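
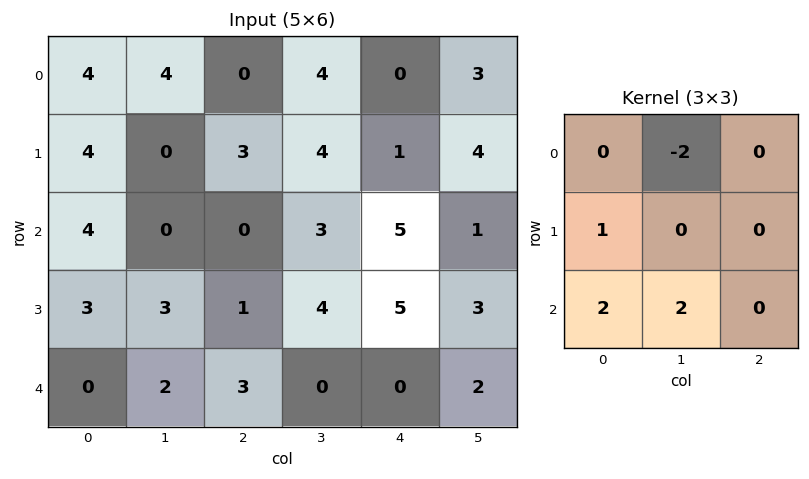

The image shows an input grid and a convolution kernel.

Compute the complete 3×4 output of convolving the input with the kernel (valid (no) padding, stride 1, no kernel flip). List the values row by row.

Output[0,0]: The receptive field on the input at this output position is [4 4 0 / 4 0 3 / 4 0 0]. Elementwise product with the kernel and sum: 4·-2 + 4·1 + 4·2 + 0·2.

4 0 1 20
16 2 2 19
7 13 1 -6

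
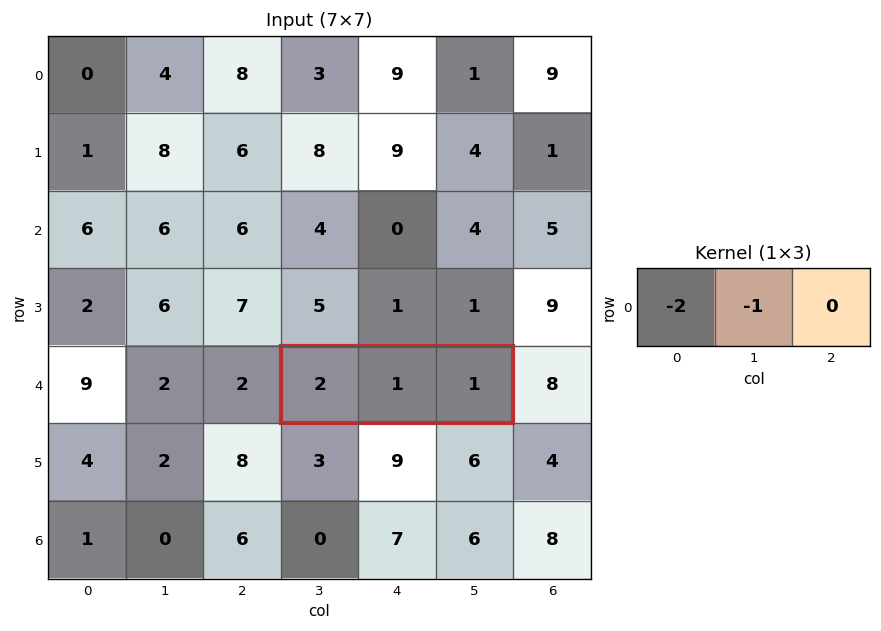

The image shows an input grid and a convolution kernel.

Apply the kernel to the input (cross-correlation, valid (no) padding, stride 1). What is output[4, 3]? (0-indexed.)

The receptive field on the input at this output position is [2 1 1]. Elementwise product with the kernel and sum: 2·-2 + 1·-1.

-5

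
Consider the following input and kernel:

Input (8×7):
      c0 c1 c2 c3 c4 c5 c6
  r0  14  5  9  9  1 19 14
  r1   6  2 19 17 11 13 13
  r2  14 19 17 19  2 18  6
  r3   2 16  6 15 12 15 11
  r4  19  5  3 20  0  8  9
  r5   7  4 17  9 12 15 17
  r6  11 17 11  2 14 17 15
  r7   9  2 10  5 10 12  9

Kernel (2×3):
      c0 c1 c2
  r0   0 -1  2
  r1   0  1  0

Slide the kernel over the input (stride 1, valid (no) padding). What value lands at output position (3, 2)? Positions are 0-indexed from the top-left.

The receptive field on the input at this output position is [6 15 12 / 3 20 0]. Elementwise product with the kernel and sum: 15·-1 + 12·2 + 20·1.

29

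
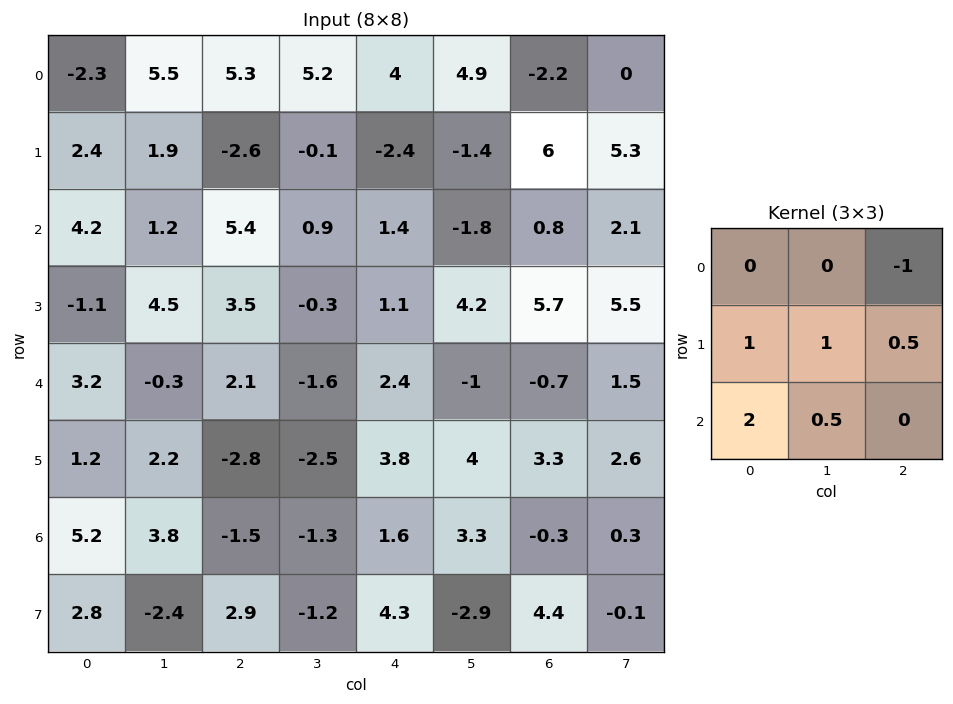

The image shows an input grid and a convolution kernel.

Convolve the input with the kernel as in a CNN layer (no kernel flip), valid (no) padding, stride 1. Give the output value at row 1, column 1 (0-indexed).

The receptive field on the input at this output position is [1.9 -2.6 -0.1 / 1.2 5.4 0.9 / 4.5 3.5 -0.3]. Elementwise product with the kernel and sum: -0.1·-1 + 1.2·1 + 5.4·1 + 0.9·0.5 + 4.5·2 + 3.5·0.5.

17.9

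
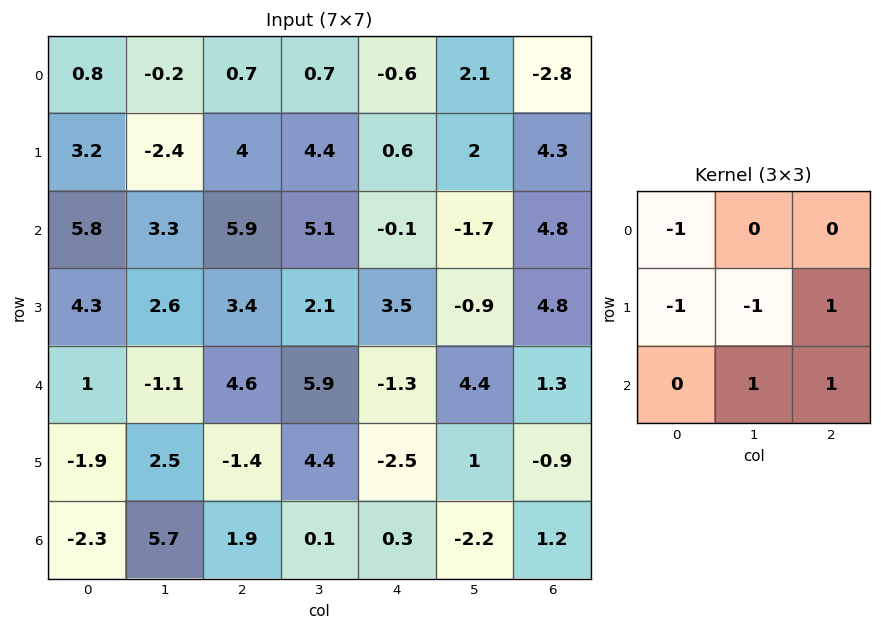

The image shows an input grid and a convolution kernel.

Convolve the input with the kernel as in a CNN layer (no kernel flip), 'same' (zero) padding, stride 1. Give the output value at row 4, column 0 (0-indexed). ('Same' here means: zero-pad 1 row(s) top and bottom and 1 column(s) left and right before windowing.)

-1.5

The receptive field on the zero-padded input at this output position is [0 4.3 2.6 / 0 1 -1.1 / 0 -1.9 2.5]. Elementwise product with the kernel and sum: 0·-1 + 0·-1 + 1·-1 + -1.1·1 + -1.9·1 + 2.5·1.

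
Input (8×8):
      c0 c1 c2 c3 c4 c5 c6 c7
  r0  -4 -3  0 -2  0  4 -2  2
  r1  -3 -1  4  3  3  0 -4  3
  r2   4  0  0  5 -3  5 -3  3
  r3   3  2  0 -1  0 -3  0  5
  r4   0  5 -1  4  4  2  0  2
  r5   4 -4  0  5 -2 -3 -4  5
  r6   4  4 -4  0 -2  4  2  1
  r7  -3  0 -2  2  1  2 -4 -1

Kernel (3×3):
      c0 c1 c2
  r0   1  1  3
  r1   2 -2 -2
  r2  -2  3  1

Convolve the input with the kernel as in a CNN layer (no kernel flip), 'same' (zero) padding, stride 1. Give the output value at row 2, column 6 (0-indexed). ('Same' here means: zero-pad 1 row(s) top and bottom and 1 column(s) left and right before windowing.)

26

The receptive field on the zero-padded input at this output position is [0 -4 3 / 5 -3 3 / -3 0 5]. Elementwise product with the kernel and sum: 0·1 + -4·1 + 3·3 + 5·2 + -3·-2 + 3·-2 + -3·-2 + 0·3 + 5·1.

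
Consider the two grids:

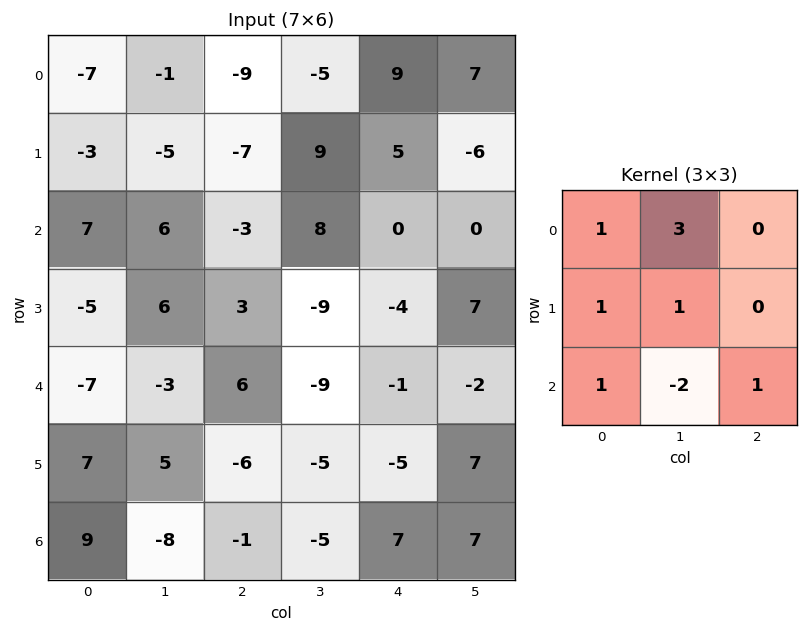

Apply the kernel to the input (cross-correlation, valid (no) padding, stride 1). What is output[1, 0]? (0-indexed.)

-19

The receptive field on the input at this output position is [-3 -5 -7 / 7 6 -3 / -5 6 3]. Elementwise product with the kernel and sum: -3·1 + -5·3 + 7·1 + 6·1 + -5·1 + 6·-2 + 3·1.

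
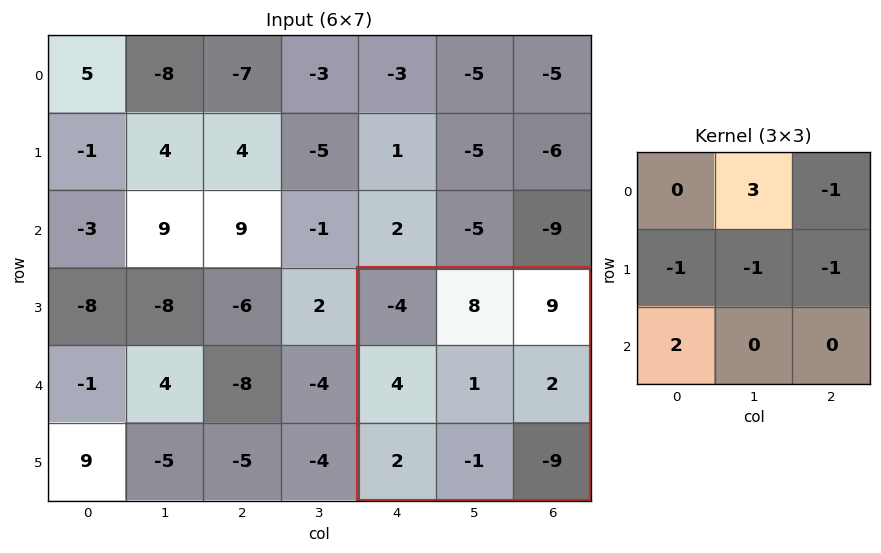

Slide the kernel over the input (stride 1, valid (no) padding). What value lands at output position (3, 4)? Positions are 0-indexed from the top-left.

The receptive field on the input at this output position is [-4 8 9 / 4 1 2 / 2 -1 -9]. Elementwise product with the kernel and sum: 8·3 + 9·-1 + 4·-1 + 1·-1 + 2·-1 + 2·2.

12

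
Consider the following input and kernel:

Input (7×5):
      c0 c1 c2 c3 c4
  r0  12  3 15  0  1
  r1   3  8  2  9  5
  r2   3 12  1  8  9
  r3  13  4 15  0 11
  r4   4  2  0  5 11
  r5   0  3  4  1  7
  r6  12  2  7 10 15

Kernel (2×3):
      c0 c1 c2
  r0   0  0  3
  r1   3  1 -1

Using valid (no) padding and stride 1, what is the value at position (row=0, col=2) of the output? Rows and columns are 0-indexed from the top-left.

13

The receptive field on the input at this output position is [15 0 1 / 2 9 5]. Elementwise product with the kernel and sum: 1·3 + 2·3 + 9·1 + 5·-1.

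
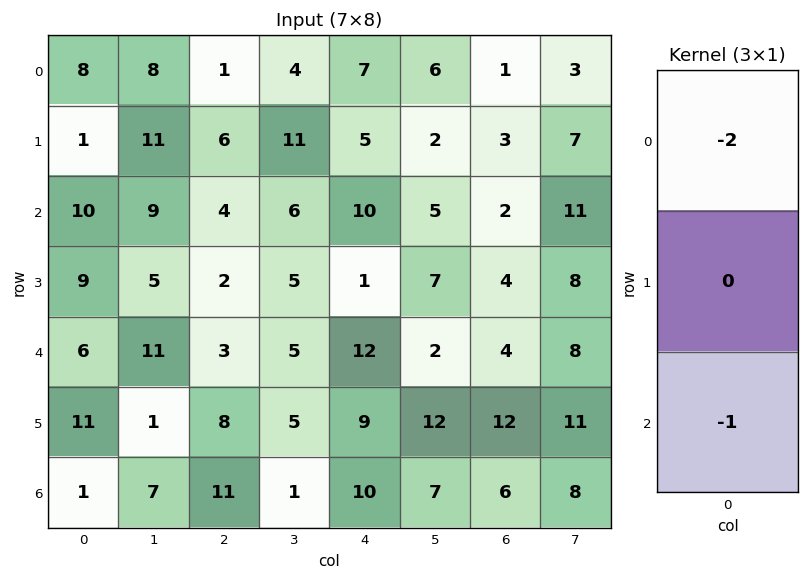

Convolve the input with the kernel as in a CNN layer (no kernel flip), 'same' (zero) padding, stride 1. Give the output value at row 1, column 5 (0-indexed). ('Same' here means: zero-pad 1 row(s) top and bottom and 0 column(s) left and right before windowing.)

The receptive field on the zero-padded input at this output position is [6 / 2 / 5]. Elementwise product with the kernel and sum: 6·-2 + 5·-1.

-17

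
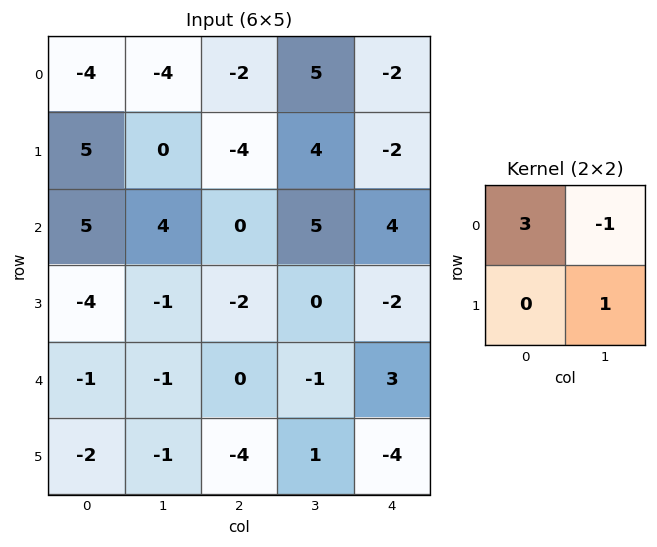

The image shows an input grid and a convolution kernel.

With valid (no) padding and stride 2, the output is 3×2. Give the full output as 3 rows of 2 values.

-8 -7
10 -5
-3 2

Output[0,0]: The receptive field on the input at this output position is [-4 -4 / 5 0]. Elementwise product with the kernel and sum: -4·3 + -4·-1 + 0·1.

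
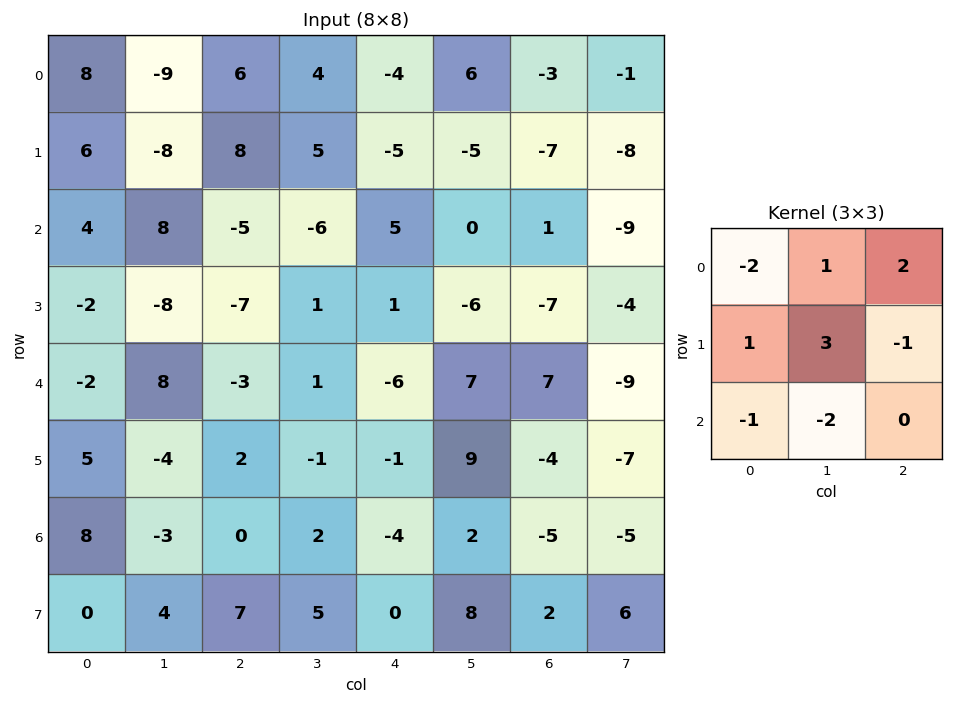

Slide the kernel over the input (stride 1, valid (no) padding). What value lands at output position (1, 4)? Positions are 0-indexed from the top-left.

The receptive field on the input at this output position is [-5 -5 -7 / 5 0 1 / 1 -6 -7]. Elementwise product with the kernel and sum: -5·-2 + -5·1 + -7·2 + 5·1 + 0·3 + 1·-1 + 1·-1 + -6·-2.

6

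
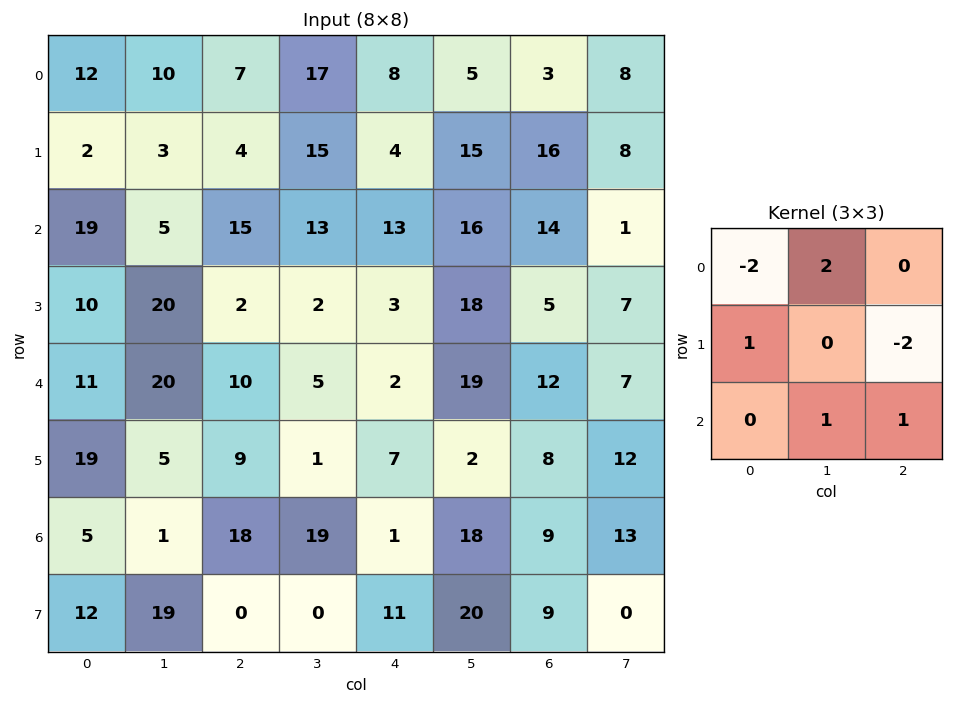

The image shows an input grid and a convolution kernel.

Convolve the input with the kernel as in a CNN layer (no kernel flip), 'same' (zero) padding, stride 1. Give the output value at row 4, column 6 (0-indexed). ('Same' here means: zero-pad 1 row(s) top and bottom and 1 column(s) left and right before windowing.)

-1

The receptive field on the zero-padded input at this output position is [18 5 7 / 19 12 7 / 2 8 12]. Elementwise product with the kernel and sum: 18·-2 + 5·2 + 19·1 + 7·-2 + 8·1 + 12·1.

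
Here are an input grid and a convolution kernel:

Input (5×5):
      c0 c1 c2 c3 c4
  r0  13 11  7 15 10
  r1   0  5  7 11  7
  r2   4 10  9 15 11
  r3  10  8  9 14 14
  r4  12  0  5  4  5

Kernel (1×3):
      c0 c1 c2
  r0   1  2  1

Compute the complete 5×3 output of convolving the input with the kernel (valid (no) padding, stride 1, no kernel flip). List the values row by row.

Output[0,0]: The receptive field on the input at this output position is [13 11 7]. Elementwise product with the kernel and sum: 13·1 + 11·2 + 7·1.
Output[0,1]: The receptive field on the input at this output position is [11 7 15]. Elementwise product with the kernel and sum: 11·1 + 7·2 + 15·1.

42 40 47
17 30 36
33 43 50
35 40 51
17 14 18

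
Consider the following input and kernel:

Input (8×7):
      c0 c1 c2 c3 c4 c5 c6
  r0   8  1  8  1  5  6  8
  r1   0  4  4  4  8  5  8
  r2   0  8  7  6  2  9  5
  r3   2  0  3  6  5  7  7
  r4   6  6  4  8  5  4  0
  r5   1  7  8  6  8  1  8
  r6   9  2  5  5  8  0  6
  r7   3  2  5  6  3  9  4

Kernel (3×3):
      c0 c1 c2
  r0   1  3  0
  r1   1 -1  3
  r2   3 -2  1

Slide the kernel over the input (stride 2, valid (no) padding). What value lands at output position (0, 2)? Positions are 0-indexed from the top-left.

The receptive field on the input at this output position is [5 6 8 / 8 5 8 / 2 9 5]. Elementwise product with the kernel and sum: 5·1 + 6·3 + 8·1 + 5·-1 + 8·3 + 2·3 + 9·-2 + 5·1.

43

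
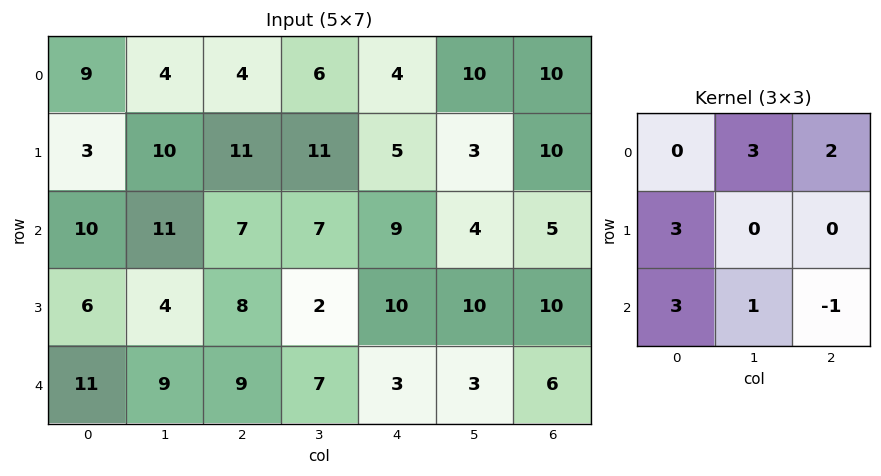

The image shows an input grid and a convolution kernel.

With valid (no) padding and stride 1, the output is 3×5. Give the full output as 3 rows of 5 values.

63 87 78 91 91
96 106 80 48 86
98 76 94 62 58

Output[0,0]: The receptive field on the input at this output position is [9 4 4 / 3 10 11 / 10 11 7]. Elementwise product with the kernel and sum: 4·3 + 4·2 + 3·3 + 10·3 + 11·1 + 7·-1.
Output[0,1]: The receptive field on the input at this output position is [4 4 6 / 10 11 11 / 11 7 7]. Elementwise product with the kernel and sum: 4·3 + 6·2 + 10·3 + 11·3 + 7·1 + 7·-1.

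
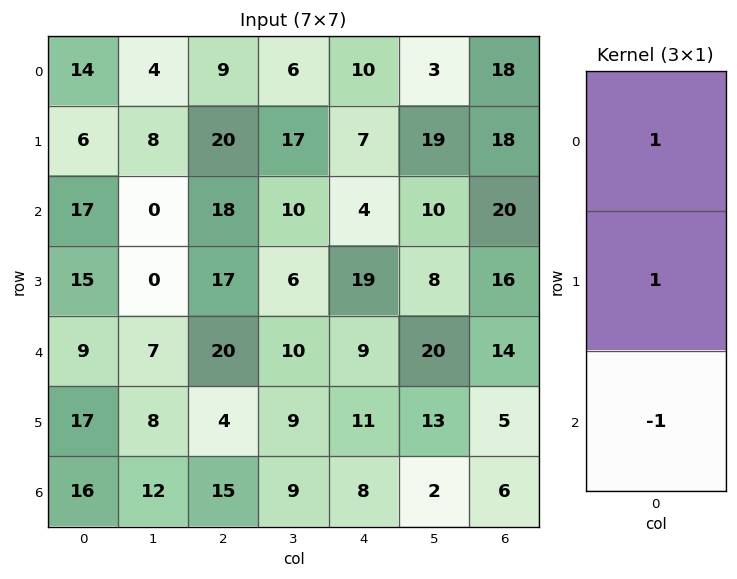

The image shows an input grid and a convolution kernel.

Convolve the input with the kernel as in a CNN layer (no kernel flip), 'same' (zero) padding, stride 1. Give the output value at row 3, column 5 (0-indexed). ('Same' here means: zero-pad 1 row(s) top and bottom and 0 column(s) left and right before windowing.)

The receptive field on the zero-padded input at this output position is [10 / 8 / 20]. Elementwise product with the kernel and sum: 10·1 + 8·1 + 20·-1.

-2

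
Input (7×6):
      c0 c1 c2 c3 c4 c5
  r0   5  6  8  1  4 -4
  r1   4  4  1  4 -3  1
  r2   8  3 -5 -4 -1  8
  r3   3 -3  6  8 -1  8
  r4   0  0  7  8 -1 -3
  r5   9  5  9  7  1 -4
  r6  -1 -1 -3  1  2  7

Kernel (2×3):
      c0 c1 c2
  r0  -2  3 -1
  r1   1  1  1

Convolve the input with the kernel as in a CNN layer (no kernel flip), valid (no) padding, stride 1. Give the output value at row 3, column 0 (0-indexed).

The receptive field on the input at this output position is [3 -3 6 / 0 0 7]. Elementwise product with the kernel and sum: 3·-2 + -3·3 + 6·-1 + 0·1 + 0·1 + 7·1.

-14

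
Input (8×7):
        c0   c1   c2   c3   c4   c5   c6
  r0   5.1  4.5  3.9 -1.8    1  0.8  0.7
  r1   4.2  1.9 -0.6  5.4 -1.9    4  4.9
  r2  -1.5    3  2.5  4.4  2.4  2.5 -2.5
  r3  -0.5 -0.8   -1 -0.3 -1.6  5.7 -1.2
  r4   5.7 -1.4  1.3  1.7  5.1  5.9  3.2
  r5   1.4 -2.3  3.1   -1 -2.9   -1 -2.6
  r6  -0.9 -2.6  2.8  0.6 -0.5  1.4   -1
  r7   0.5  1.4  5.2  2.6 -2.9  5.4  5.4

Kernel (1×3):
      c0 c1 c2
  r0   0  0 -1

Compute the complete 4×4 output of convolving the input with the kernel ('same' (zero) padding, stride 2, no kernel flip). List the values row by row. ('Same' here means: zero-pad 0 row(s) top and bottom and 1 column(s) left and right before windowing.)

-4.5 1.8 -0.8 0
-3 -4.4 -2.5 0
1.4 -1.7 -5.9 0
2.6 -0.6 -1.4 0

Output[0,0]: The receptive field on the zero-padded input at this output position is [0 5.1 4.5]. Elementwise product with the kernel and sum: 4.5·-1.
Output[0,1]: The receptive field on the zero-padded input at this output position is [4.5 3.9 -1.8]. Elementwise product with the kernel and sum: -1.8·-1.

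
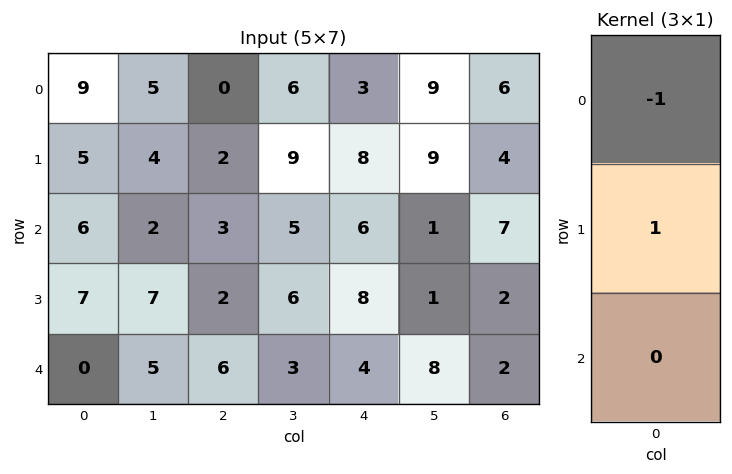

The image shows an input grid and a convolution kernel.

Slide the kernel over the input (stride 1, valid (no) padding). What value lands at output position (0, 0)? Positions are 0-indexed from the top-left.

The receptive field on the input at this output position is [9 / 5 / 6]. Elementwise product with the kernel and sum: 9·-1 + 5·1.

-4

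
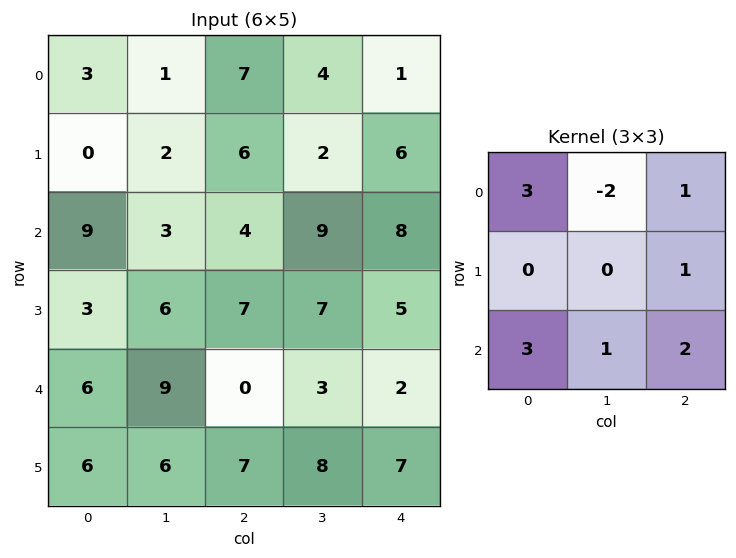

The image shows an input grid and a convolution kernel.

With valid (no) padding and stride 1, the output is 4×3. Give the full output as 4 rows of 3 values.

Output[0,0]: The receptive field on the input at this output position is [3 1 7 / 0 2 6 / 9 3 4]. Elementwise product with the kernel and sum: 3·3 + 1·-2 + 7·1 + 6·1 + 9·3 + 3·1 + 4·2.
Output[0,1]: The receptive field on the input at this output position is [1 7 4 / 2 6 2 / 3 4 9]. Elementwise product with the kernel and sum: 1·3 + 7·-2 + 4·1 + 2·1 + 3·3 + 4·1 + 9·2.

58 26 57
35 44 66
59 50 14
42 55 57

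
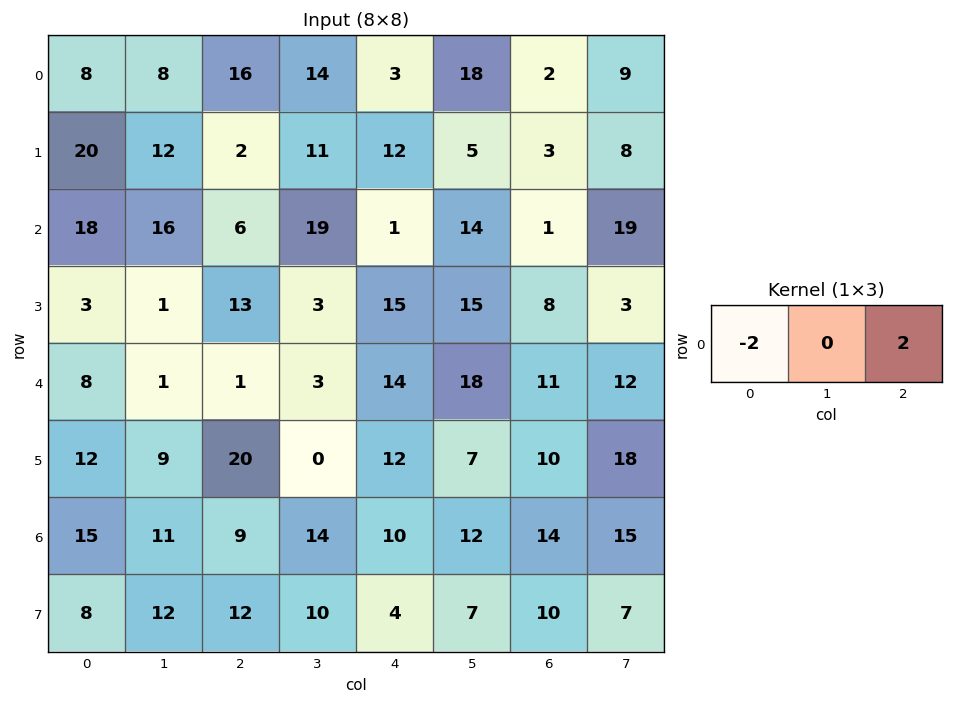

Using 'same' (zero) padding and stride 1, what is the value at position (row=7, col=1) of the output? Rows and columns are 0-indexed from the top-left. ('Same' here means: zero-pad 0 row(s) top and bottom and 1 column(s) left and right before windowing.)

The receptive field on the zero-padded input at this output position is [8 12 12]. Elementwise product with the kernel and sum: 8·-2 + 12·2.

8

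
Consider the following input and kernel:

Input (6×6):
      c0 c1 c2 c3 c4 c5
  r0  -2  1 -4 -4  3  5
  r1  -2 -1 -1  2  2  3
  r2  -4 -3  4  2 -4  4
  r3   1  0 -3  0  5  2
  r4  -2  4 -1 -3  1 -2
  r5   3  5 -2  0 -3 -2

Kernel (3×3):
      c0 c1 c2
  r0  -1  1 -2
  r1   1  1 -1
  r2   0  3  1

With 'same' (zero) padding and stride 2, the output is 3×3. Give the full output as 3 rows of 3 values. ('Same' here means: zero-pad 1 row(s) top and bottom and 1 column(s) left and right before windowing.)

-10 0 3
2 -14 5
9 -3 -10

Output[0,0]: The receptive field on the zero-padded input at this output position is [0 0 0 / 0 -2 1 / 0 -2 -1]. Elementwise product with the kernel and sum: 0·-1 + 0·1 + 0·-2 + 0·1 + -2·1 + 1·-1 + -2·3 + -1·1.
Output[0,1]: The receptive field on the zero-padded input at this output position is [0 0 0 / 1 -4 -4 / -1 -1 2]. Elementwise product with the kernel and sum: 0·-1 + 0·1 + 0·-2 + 1·1 + -4·1 + -4·-1 + -1·3 + 2·1.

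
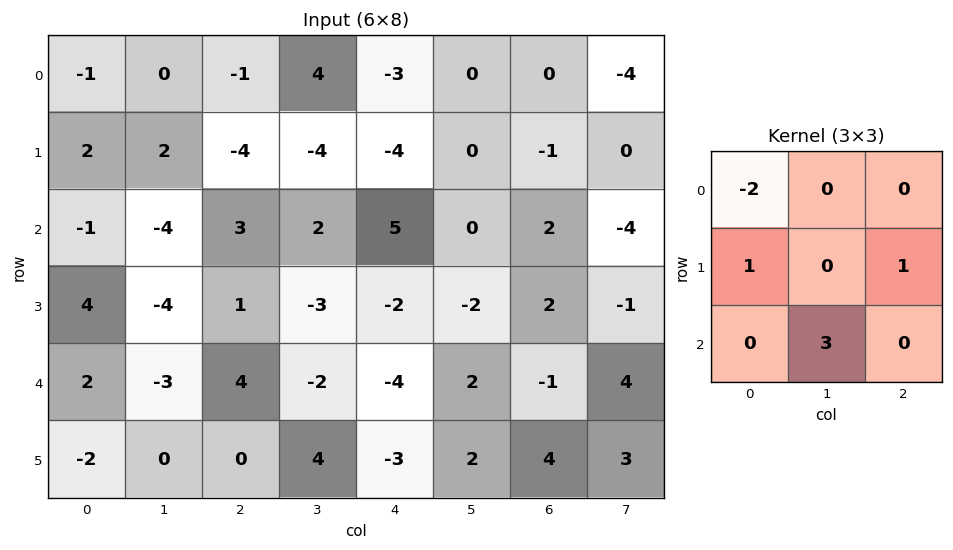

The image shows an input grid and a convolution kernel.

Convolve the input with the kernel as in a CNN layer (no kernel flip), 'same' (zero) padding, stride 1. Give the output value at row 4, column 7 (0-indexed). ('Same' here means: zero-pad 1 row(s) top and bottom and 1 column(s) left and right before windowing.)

The receptive field on the zero-padded input at this output position is [2 -1 0 / -1 4 0 / 4 3 0]. Elementwise product with the kernel and sum: 2·-2 + -1·1 + 0·1 + 3·3.

4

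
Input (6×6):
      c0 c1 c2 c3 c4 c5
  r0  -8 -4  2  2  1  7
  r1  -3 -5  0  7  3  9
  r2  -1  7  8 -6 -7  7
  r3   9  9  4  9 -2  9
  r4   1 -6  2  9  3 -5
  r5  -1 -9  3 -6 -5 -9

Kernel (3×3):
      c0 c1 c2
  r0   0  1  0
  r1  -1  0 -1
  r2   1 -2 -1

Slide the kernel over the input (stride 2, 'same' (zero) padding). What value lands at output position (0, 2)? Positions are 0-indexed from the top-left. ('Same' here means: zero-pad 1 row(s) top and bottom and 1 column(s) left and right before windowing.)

The receptive field on the zero-padded input at this output position is [0 0 0 / 2 1 7 / 7 3 9]. Elementwise product with the kernel and sum: 0·1 + 2·-1 + 7·-1 + 7·1 + 3·-2 + 9·-1.

-17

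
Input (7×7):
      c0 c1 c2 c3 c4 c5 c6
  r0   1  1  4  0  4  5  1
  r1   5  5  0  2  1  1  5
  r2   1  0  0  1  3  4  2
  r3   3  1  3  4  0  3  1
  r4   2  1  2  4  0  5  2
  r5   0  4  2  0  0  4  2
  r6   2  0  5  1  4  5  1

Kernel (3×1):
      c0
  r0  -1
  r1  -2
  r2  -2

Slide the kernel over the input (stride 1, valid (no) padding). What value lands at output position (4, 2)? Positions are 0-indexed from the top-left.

-16

The receptive field on the input at this output position is [2 / 2 / 5]. Elementwise product with the kernel and sum: 2·-1 + 2·-2 + 5·-2.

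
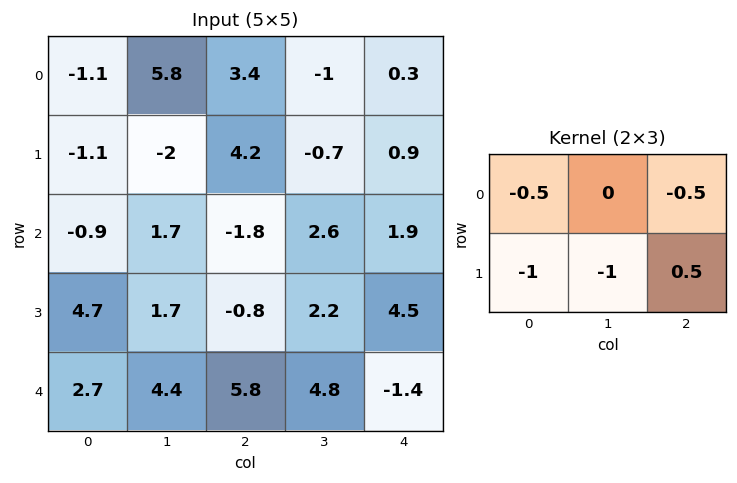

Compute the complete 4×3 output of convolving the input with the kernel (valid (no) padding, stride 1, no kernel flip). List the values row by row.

4.05 -4.95 -4.9
-3.25 2.75 -2.4
-5.45 -1.95 0.8
-6.15 -9.75 -13.15

Output[0,0]: The receptive field on the input at this output position is [-1.1 5.8 3.4 / -1.1 -2 4.2]. Elementwise product with the kernel and sum: -1.1·-0.5 + 3.4·-0.5 + -1.1·-1 + -2·-1 + 4.2·0.5.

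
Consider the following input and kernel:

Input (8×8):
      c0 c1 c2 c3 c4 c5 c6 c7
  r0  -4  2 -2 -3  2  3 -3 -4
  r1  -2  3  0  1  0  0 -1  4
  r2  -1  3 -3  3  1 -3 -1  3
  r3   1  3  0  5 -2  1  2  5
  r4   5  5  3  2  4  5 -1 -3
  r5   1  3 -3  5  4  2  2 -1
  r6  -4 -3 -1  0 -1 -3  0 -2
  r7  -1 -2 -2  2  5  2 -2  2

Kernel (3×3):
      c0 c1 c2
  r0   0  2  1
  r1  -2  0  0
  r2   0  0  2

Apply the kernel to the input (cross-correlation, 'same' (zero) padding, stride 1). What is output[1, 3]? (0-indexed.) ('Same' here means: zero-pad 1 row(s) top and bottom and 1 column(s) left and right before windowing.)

-2

The receptive field on the zero-padded input at this output position is [-2 -3 2 / 0 1 0 / -3 3 1]. Elementwise product with the kernel and sum: -3·2 + 2·1 + 0·-2 + 1·2.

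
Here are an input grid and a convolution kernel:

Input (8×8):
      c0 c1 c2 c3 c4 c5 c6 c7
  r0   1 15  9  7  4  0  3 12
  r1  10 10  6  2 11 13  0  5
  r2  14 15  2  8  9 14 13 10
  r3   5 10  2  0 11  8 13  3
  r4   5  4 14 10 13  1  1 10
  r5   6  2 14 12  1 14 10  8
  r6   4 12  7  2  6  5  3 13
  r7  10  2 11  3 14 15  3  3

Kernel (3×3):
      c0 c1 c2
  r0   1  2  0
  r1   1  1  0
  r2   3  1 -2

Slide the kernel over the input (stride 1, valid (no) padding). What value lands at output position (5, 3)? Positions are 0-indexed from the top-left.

The receptive field on the input at this output position is [12 1 14 / 2 6 5 / 3 14 15]. Elementwise product with the kernel and sum: 12·1 + 1·2 + 2·1 + 6·1 + 3·3 + 14·1 + 15·-2.

15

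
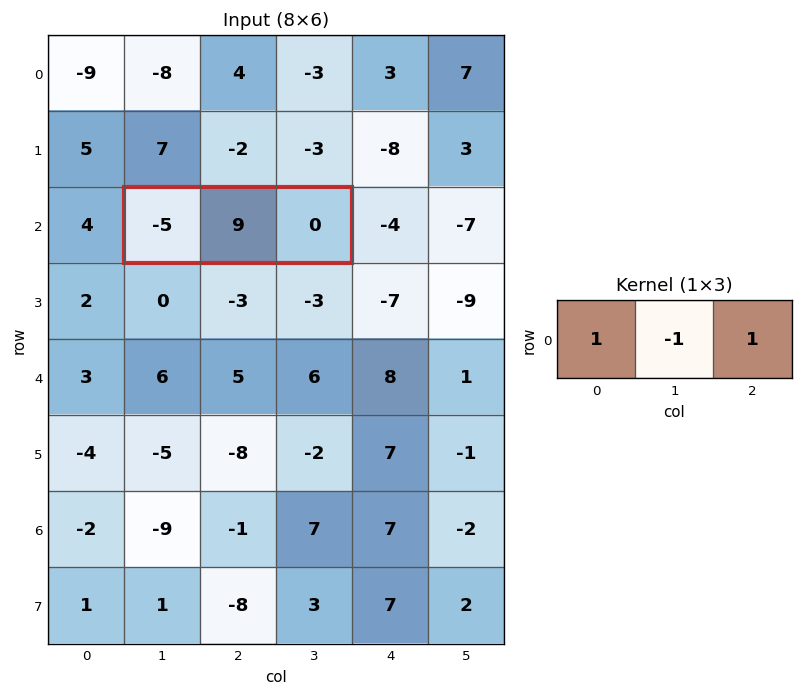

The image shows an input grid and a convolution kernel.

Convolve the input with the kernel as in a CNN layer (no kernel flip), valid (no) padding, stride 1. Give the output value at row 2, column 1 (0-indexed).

The receptive field on the input at this output position is [-5 9 0]. Elementwise product with the kernel and sum: -5·1 + 9·-1 + 0·1.

-14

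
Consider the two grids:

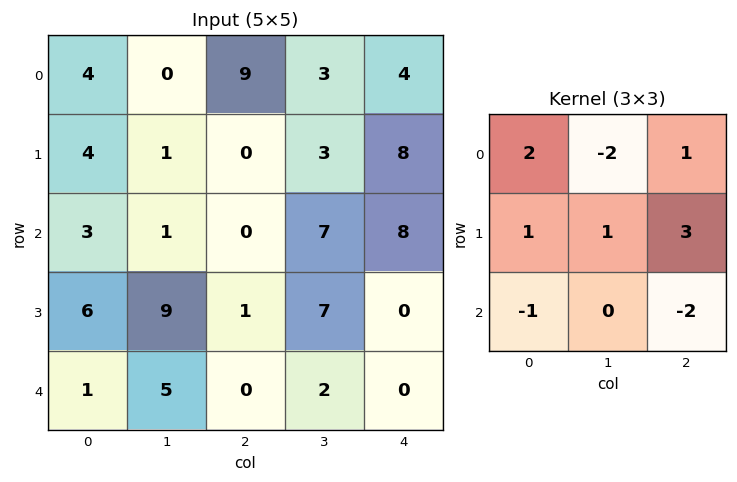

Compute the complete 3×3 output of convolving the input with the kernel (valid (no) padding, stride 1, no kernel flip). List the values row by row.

19 -20 27
2 4 32
21 31 2

Output[0,0]: The receptive field on the input at this output position is [4 0 9 / 4 1 0 / 3 1 0]. Elementwise product with the kernel and sum: 4·2 + 0·-2 + 9·1 + 4·1 + 1·1 + 0·3 + 3·-1 + 0·-2.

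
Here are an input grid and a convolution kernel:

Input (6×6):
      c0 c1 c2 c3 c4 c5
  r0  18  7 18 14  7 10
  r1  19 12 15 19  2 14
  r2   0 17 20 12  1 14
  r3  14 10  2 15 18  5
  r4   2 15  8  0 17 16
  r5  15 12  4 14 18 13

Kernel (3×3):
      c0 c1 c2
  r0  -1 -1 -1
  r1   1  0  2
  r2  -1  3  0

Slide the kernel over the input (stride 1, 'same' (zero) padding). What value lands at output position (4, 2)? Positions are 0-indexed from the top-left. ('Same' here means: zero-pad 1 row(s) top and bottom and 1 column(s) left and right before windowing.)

The receptive field on the zero-padded input at this output position is [10 2 15 / 15 8 0 / 12 4 14]. Elementwise product with the kernel and sum: 10·-1 + 2·-1 + 15·-1 + 15·1 + 0·2 + 12·-1 + 4·3.

-12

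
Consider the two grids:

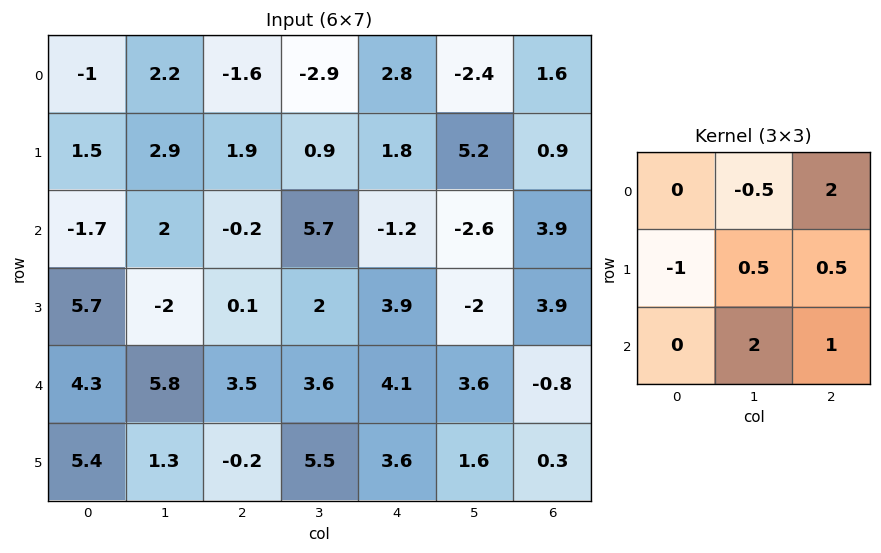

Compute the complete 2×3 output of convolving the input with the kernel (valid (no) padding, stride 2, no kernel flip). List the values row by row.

0.4 16.7 4.35
7.05 8.9 12.55

Output[0,0]: The receptive field on the input at this output position is [-1 2.2 -1.6 / 1.5 2.9 1.9 / -1.7 2 -0.2]. Elementwise product with the kernel and sum: 2.2·-0.5 + -1.6·2 + 1.5·-1 + 2.9·0.5 + 1.9·0.5 + 2·2 + -0.2·1.
Output[0,1]: The receptive field on the input at this output position is [-1.6 -2.9 2.8 / 1.9 0.9 1.8 / -0.2 5.7 -1.2]. Elementwise product with the kernel and sum: -2.9·-0.5 + 2.8·2 + 1.9·-1 + 0.9·0.5 + 1.8·0.5 + 5.7·2 + -1.2·1.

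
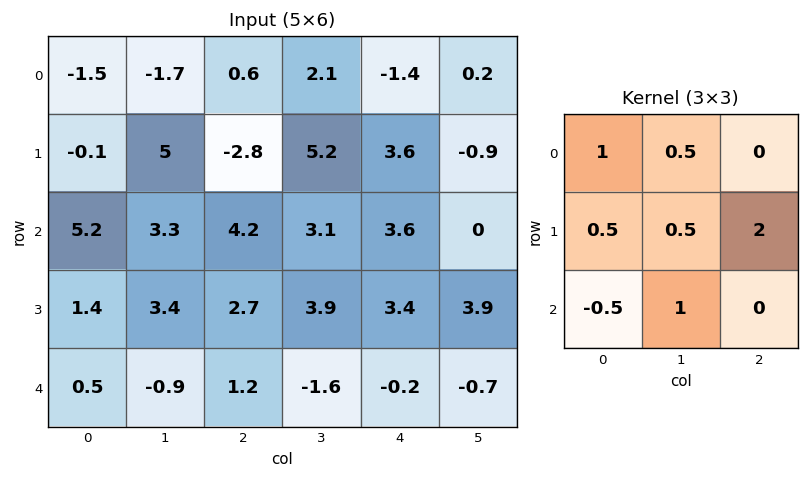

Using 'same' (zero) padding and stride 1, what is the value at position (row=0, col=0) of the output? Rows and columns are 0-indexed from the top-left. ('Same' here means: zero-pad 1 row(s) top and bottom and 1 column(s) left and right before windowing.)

-4.25

The receptive field on the zero-padded input at this output position is [0 0 0 / 0 -1.5 -1.7 / 0 -0.1 5]. Elementwise product with the kernel and sum: 0·1 + 0·0.5 + 0·0.5 + -1.5·0.5 + -1.7·2 + 0·-0.5 + -0.1·1.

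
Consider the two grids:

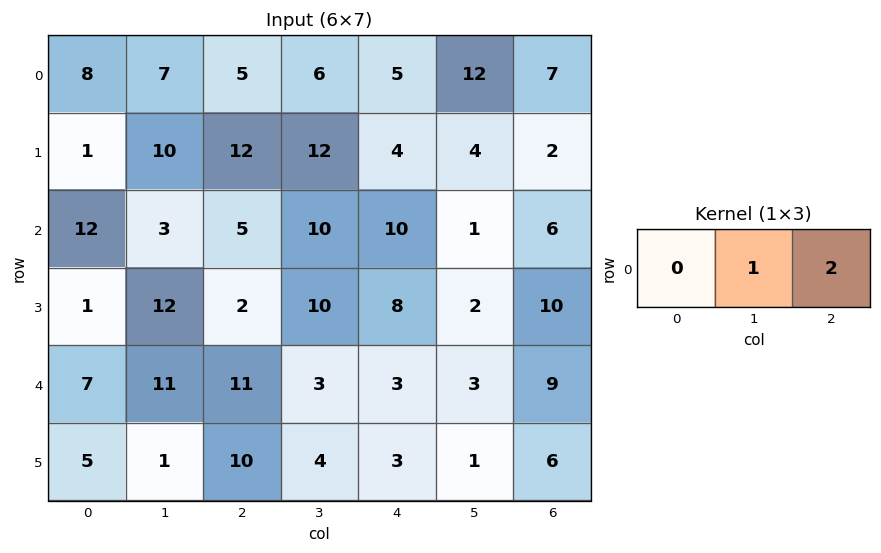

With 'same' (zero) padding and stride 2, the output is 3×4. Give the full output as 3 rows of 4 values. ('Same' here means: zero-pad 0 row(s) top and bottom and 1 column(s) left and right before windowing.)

Output[0,0]: The receptive field on the zero-padded input at this output position is [0 8 7]. Elementwise product with the kernel and sum: 8·1 + 7·2.

22 17 29 7
18 25 12 6
29 17 9 9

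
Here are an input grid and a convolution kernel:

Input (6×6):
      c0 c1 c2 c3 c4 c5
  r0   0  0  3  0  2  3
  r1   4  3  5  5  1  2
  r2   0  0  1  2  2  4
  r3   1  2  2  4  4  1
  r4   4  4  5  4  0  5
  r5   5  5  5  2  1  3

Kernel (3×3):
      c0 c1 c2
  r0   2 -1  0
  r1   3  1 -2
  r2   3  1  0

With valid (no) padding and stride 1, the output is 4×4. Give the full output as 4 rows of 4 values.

Output[0,0]: The receptive field on the input at this output position is [0 0 3 / 4 3 5 / 0 0 1]. Elementwise product with the kernel and sum: 0·2 + 0·-1 + 4·3 + 3·1 + 5·-2 + 0·3 + 0·1.
Output[0,1]: The receptive field on the input at this output position is [0 3 0 / 3 5 5 / 0 1 2]. Elementwise product with the kernel and sum: 0·2 + 3·-1 + 3·3 + 5·1 + 5·-2 + 0·3 + 1·1.

5 2 29 18
8 6 16 25
17 16 21 28
26 31 36 13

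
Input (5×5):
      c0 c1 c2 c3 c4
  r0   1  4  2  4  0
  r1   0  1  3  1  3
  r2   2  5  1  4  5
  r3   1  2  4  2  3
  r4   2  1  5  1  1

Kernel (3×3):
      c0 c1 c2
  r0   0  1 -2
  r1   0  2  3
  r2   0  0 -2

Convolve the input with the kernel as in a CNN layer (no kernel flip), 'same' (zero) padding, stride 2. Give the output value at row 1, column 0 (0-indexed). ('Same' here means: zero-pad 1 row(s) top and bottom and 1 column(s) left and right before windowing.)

The receptive field on the zero-padded input at this output position is [0 0 1 / 0 2 5 / 0 1 2]. Elementwise product with the kernel and sum: 0·1 + 1·-2 + 2·2 + 5·3 + 2·-2.

13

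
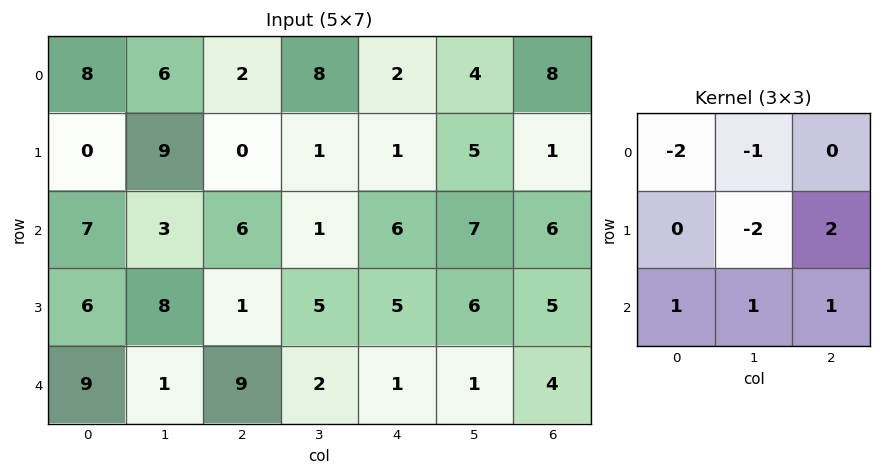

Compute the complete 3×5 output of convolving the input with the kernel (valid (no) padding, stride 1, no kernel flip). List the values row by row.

Output[0,0]: The receptive field on the input at this output position is [8 6 2 / 0 9 0 / 7 3 6]. Elementwise product with the kernel and sum: 8·-2 + 6·-1 + 9·-2 + 0·2 + 7·1 + 3·1 + 6·1.
Output[0,1]: The receptive field on the input at this output position is [6 2 8 / 9 0 1 / 3 6 1]. Elementwise product with the kernel and sum: 6·-2 + 2·-1 + 0·-2 + 1·2 + 3·1 + 6·1 + 1·1.

-24 -2 1 4 3
12 -14 20 15 7
-12 8 -1 -2 -15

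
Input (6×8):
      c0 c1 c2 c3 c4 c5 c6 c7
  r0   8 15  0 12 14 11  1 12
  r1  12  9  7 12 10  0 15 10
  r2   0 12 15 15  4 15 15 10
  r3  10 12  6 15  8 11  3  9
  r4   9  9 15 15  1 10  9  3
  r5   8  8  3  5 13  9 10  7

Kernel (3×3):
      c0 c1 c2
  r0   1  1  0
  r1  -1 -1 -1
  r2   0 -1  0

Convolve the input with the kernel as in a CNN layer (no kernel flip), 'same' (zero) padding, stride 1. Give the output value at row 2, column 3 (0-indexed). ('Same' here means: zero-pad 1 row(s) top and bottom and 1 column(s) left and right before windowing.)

-30

The receptive field on the zero-padded input at this output position is [7 12 10 / 15 15 4 / 6 15 8]. Elementwise product with the kernel and sum: 7·1 + 12·1 + 15·-1 + 15·-1 + 4·-1 + 15·-1.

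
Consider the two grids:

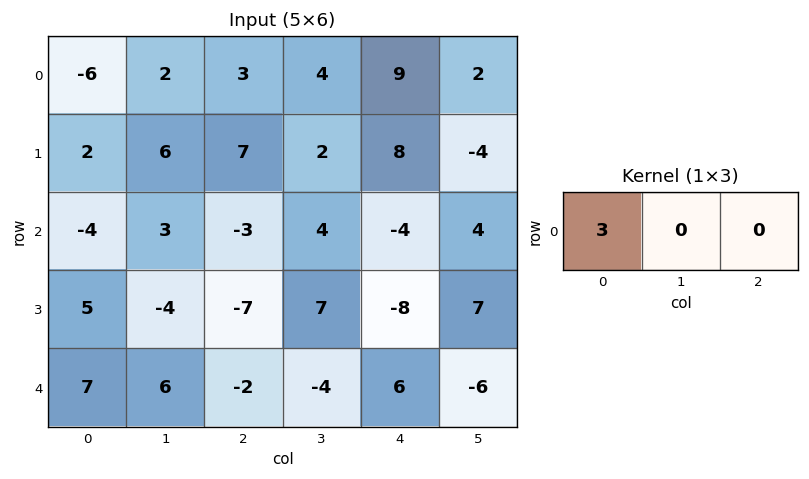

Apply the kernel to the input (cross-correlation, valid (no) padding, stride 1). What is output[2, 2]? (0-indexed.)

The receptive field on the input at this output position is [-3 4 -4]. Elementwise product with the kernel and sum: -3·3.

-9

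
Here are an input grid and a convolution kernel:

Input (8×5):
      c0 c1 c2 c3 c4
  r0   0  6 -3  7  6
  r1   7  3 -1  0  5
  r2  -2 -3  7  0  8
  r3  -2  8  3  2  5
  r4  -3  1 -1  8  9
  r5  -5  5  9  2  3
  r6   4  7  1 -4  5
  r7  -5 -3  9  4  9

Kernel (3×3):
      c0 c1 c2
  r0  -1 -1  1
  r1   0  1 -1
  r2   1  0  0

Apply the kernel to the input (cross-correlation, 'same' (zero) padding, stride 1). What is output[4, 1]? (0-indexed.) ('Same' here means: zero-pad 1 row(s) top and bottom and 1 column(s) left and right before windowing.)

The receptive field on the zero-padded input at this output position is [-2 8 3 / -3 1 -1 / -5 5 9]. Elementwise product with the kernel and sum: -2·-1 + 8·-1 + 3·1 + 1·1 + -1·-1 + -5·1.

-6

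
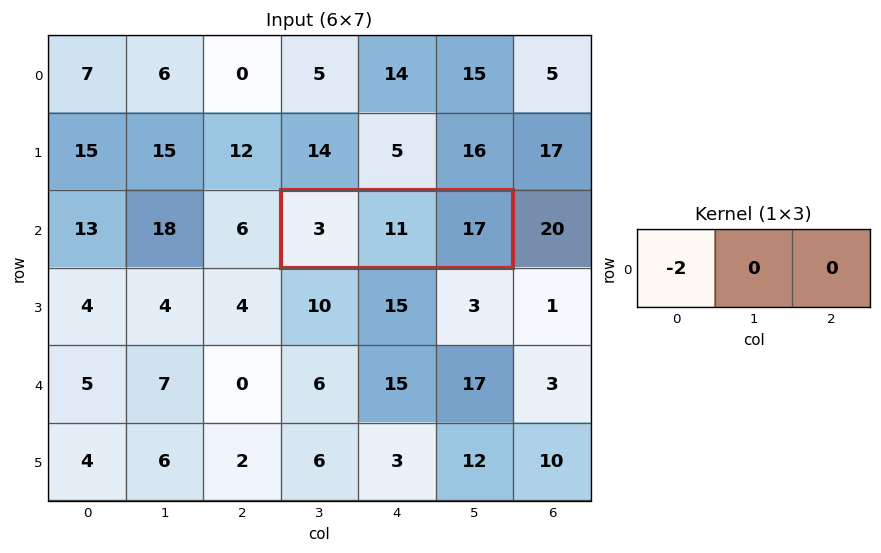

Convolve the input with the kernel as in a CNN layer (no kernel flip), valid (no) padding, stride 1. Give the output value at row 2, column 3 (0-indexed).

-6

The receptive field on the input at this output position is [3 11 17]. Elementwise product with the kernel and sum: 3·-2.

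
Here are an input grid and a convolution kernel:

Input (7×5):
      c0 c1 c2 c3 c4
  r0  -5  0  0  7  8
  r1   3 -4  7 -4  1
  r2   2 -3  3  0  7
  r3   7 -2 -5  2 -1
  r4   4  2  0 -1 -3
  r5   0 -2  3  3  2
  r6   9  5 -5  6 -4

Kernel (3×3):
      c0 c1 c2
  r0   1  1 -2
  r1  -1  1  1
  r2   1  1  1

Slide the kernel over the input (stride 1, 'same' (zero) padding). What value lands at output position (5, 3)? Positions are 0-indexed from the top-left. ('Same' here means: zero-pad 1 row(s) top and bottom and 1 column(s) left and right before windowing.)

4

The receptive field on the zero-padded input at this output position is [0 -1 -3 / 3 3 2 / -5 6 -4]. Elementwise product with the kernel and sum: 0·1 + -1·1 + -3·-2 + 3·-1 + 3·1 + 2·1 + -5·1 + 6·1 + -4·1.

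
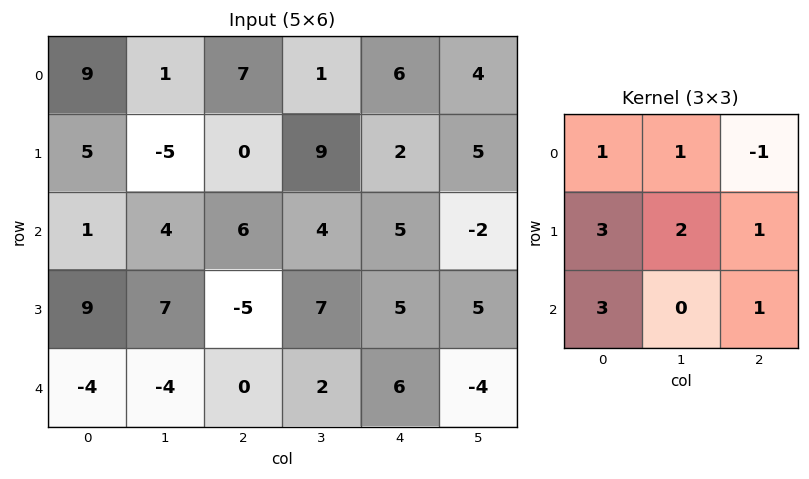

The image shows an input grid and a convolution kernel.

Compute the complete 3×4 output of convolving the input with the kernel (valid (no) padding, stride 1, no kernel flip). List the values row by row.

17 17 45 49
39 42 28 52
23 14 15 49

Output[0,0]: The receptive field on the input at this output position is [9 1 7 / 5 -5 0 / 1 4 6]. Elementwise product with the kernel and sum: 9·1 + 1·1 + 7·-1 + 5·3 + -5·2 + 0·1 + 1·3 + 6·1.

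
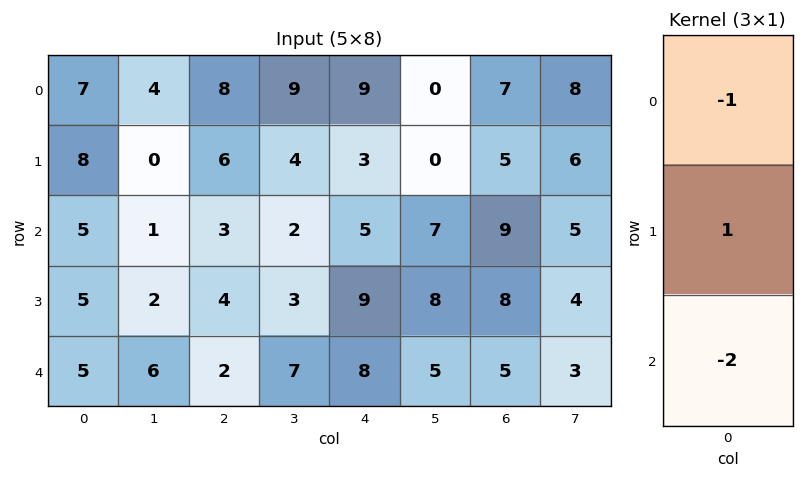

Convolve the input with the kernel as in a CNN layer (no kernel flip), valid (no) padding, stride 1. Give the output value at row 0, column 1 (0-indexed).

The receptive field on the input at this output position is [4 / 0 / 1]. Elementwise product with the kernel and sum: 4·-1 + 0·1 + 1·-2.

-6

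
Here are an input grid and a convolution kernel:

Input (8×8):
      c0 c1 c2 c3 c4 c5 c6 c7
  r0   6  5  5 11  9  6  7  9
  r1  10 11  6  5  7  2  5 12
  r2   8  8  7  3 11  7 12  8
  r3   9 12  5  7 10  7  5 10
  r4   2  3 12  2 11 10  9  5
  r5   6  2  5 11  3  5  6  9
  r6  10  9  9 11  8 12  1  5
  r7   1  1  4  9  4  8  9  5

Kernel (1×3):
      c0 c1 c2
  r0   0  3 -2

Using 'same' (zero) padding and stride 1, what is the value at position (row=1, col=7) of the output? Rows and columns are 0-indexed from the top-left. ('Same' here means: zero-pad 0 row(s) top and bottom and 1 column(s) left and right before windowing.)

36

The receptive field on the zero-padded input at this output position is [5 12 0]. Elementwise product with the kernel and sum: 12·3 + 0·-2.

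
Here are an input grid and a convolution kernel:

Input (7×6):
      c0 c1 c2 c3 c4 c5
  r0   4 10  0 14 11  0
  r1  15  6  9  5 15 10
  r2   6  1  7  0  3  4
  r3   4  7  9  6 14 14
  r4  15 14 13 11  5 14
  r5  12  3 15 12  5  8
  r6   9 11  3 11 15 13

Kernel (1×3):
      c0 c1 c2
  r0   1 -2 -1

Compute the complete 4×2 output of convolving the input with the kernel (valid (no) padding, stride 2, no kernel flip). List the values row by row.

Output[0,0]: The receptive field on the input at this output position is [4 10 0]. Elementwise product with the kernel and sum: 4·1 + 10·-2 + 0·-1.

-16 -39
-3 4
-26 -14
-16 -34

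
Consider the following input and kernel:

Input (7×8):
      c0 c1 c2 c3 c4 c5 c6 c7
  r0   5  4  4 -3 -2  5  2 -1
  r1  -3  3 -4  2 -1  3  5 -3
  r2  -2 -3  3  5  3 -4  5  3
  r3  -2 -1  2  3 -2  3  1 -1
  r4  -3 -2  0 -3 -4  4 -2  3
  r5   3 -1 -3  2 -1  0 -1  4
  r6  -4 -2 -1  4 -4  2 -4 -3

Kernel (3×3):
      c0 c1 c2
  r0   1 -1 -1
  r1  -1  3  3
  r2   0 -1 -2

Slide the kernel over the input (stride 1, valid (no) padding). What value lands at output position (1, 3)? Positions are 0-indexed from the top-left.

-12

The receptive field on the input at this output position is [2 -1 3 / 5 3 -4 / 3 -2 3]. Elementwise product with the kernel and sum: 2·1 + -1·-1 + 3·-1 + 5·-1 + 3·3 + -4·3 + -2·-1 + 3·-2.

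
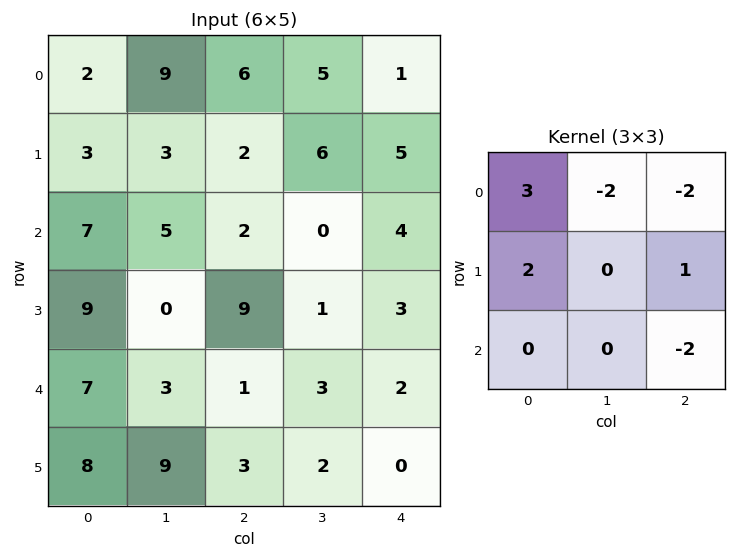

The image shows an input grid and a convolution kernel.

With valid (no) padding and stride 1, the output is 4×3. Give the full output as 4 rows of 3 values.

Output[0,0]: The receptive field on the input at this output position is [2 9 6 / 3 3 2 / 7 5 2]. Elementwise product with the kernel and sum: 2·3 + 9·-2 + 6·-2 + 3·2 + 2·1 + 2·-2.

-20 17 7
-3 1 -14
32 6 15
18 -15 23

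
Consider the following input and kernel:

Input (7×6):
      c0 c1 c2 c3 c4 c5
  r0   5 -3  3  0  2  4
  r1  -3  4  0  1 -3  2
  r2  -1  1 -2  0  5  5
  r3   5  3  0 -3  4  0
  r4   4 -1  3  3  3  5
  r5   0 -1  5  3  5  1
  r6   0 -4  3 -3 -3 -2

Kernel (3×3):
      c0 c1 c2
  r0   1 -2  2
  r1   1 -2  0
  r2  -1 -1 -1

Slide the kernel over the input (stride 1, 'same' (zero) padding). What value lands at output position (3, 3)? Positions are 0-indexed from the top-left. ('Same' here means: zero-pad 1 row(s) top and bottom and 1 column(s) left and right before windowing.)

5

The receptive field on the zero-padded input at this output position is [-2 0 5 / 0 -3 4 / 3 3 3]. Elementwise product with the kernel and sum: -2·1 + 0·-2 + 5·2 + 0·1 + -3·-2 + 3·-1 + 3·-1 + 3·-1.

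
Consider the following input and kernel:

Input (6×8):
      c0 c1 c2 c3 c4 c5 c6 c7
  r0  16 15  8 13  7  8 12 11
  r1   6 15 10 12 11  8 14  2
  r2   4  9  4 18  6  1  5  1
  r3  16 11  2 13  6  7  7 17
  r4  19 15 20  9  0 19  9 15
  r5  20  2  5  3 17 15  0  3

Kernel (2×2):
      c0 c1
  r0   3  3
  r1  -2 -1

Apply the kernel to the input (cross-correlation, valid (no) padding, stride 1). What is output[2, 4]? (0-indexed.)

The receptive field on the input at this output position is [6 1 / 6 7]. Elementwise product with the kernel and sum: 6·3 + 1·3 + 6·-2 + 7·-1.

2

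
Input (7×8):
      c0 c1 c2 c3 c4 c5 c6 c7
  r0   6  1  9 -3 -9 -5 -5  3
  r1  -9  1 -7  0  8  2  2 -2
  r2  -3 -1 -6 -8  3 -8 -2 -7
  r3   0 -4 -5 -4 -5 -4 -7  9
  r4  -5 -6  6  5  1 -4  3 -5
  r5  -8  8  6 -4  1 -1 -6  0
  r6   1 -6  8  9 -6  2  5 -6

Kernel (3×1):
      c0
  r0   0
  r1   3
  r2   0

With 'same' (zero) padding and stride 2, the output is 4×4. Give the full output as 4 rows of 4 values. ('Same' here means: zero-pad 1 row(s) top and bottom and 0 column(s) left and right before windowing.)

Output[0,0]: The receptive field on the zero-padded input at this output position is [0 / 6 / -9]. Elementwise product with the kernel and sum: 6·3.

18 27 -27 -15
-9 -18 9 -6
-15 18 3 9
3 24 -18 15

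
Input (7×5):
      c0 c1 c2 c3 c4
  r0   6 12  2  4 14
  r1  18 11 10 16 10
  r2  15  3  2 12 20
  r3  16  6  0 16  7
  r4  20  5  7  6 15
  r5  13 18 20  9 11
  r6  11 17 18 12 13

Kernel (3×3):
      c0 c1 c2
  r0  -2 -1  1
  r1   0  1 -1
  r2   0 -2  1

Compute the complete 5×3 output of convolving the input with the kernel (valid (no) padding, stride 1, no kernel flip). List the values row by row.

Output[0,0]: The receptive field on the input at this output position is [6 12 2 / 18 11 10 / 15 3 2]. Elementwise product with the kernel and sum: 6·-2 + 12·-1 + 2·1 + 11·1 + 10·-1 + 3·-2 + 2·1.

-25 -20 8
-48 -10 -59
-28 -20 16
-56 -26 -25
-56 -24 -18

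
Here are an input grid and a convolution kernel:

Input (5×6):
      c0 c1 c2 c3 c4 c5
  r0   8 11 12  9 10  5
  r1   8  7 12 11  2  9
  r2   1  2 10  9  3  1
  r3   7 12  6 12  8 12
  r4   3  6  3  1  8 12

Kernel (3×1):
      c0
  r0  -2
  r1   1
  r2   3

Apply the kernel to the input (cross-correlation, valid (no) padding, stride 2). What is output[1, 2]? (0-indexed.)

The receptive field on the input at this output position is [3 / 8 / 8]. Elementwise product with the kernel and sum: 3·-2 + 8·1 + 8·3.

26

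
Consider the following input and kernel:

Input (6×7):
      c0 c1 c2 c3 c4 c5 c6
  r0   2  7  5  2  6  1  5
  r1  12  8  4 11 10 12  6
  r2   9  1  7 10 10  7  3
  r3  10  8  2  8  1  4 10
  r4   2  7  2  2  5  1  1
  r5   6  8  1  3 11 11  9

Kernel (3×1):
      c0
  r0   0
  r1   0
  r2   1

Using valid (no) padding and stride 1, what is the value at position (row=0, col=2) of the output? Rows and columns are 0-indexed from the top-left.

The receptive field on the input at this output position is [5 / 4 / 7]. Elementwise product with the kernel and sum: 7·1.

7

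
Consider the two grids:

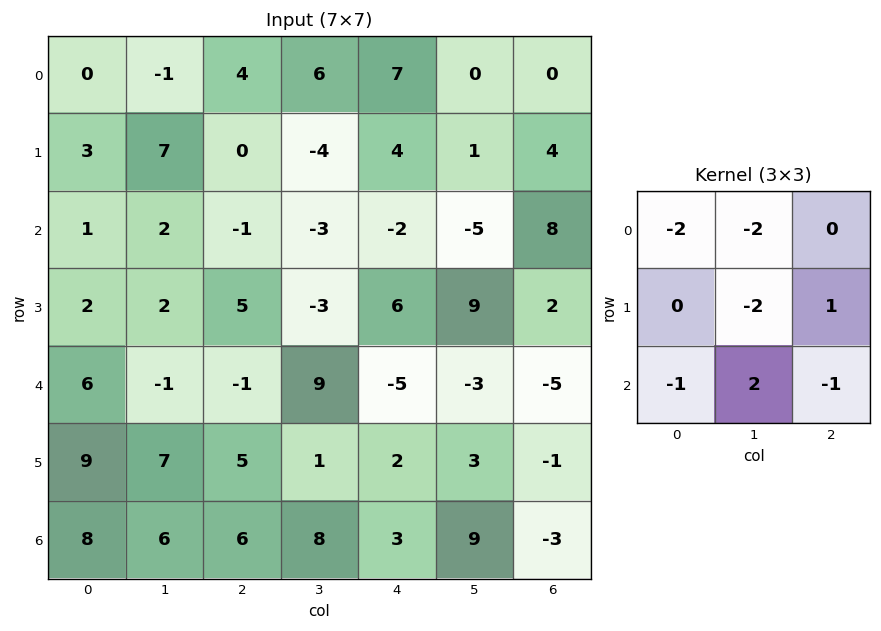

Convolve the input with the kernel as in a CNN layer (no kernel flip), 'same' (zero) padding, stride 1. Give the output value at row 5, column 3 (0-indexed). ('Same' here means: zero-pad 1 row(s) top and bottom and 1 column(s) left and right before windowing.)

-9

The receptive field on the zero-padded input at this output position is [-1 9 -5 / 5 1 2 / 6 8 3]. Elementwise product with the kernel and sum: -1·-2 + 9·-2 + 1·-2 + 2·1 + 6·-1 + 8·2 + 3·-1.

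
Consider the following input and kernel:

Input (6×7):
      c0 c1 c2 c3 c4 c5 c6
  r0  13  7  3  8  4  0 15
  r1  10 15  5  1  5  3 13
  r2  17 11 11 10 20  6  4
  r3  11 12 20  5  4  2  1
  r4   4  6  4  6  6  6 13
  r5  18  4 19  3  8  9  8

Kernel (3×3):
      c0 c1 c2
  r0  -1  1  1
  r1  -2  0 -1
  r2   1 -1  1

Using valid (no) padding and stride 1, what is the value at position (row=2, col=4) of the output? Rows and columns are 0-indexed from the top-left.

The receptive field on the input at this output position is [20 6 4 / 4 2 1 / 6 6 13]. Elementwise product with the kernel and sum: 20·-1 + 6·1 + 4·1 + 4·-2 + 1·-1 + 6·1 + 6·-1 + 13·1.

-6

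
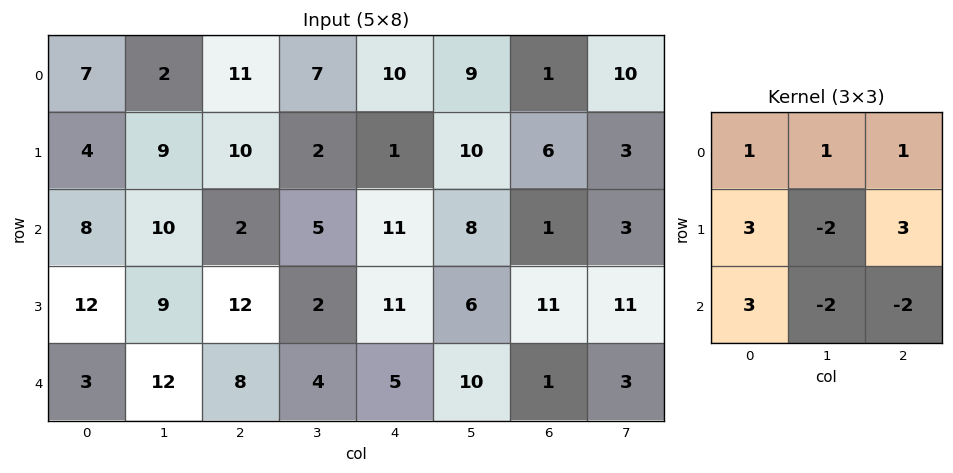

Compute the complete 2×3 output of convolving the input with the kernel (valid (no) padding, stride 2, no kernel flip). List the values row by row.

Output[0,0]: The receptive field on the input at this output position is [7 2 11 / 4 9 10 / 8 10 2]. Elementwise product with the kernel and sum: 7·1 + 2·1 + 11·1 + 4·3 + 9·-2 + 10·3 + 8·3 + 10·-2 + 2·-2.
Output[0,1]: The receptive field on the input at this output position is [11 7 10 / 10 2 1 / 2 5 11]. Elementwise product with the kernel and sum: 11·1 + 7·1 + 10·1 + 10·3 + 2·-2 + 1·3 + 2·3 + 5·-2 + 11·-2.

44 31 36
43 89 67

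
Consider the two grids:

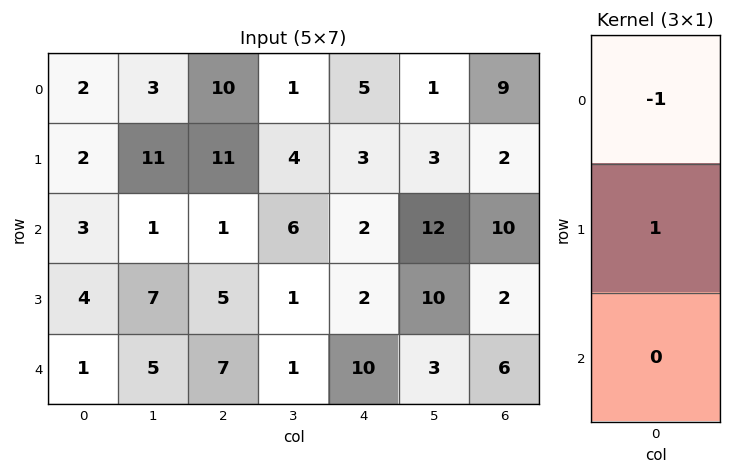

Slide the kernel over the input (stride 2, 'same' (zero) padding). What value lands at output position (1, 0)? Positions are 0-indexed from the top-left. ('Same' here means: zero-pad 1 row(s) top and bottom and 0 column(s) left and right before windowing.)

The receptive field on the zero-padded input at this output position is [2 / 3 / 4]. Elementwise product with the kernel and sum: 2·-1 + 3·1.

1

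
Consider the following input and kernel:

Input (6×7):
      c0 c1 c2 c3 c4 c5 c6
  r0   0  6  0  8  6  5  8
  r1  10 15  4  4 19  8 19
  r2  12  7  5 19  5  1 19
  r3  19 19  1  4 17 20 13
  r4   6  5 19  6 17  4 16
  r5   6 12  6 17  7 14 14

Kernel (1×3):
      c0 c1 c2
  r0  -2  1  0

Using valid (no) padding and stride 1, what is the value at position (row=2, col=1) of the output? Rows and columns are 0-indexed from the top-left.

-9

The receptive field on the input at this output position is [7 5 19]. Elementwise product with the kernel and sum: 7·-2 + 5·1.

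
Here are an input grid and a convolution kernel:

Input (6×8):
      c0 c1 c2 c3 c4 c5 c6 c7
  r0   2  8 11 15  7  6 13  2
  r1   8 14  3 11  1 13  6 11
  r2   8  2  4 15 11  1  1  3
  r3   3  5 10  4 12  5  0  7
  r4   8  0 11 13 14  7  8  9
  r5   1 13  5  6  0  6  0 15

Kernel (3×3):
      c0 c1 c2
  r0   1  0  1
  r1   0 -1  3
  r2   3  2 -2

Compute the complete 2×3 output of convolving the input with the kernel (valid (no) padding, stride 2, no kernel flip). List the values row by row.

Output[0,0]: The receptive field on the input at this output position is [2 8 11 / 8 14 3 / 8 2 4]. Elementwise product with the kernel and sum: 2·1 + 11·1 + 14·-1 + 3·3 + 8·3 + 2·2 + 4·-2.
Output[0,1]: The receptive field on the input at this output position is [11 15 7 / 3 11 1 / 4 15 11]. Elementwise product with the kernel and sum: 11·1 + 7·1 + 11·-1 + 1·3 + 4·3 + 15·2 + 11·-2.

28 30 58
39 78 47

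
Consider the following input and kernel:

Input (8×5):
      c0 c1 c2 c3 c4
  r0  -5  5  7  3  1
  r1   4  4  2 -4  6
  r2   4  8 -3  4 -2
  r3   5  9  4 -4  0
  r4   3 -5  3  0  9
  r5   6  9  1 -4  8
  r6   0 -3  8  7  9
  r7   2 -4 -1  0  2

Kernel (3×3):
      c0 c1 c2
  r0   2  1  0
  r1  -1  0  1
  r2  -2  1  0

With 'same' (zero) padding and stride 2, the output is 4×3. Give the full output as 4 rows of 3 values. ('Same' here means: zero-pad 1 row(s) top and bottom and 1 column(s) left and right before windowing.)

Output[0,0]: The receptive field on the zero-padded input at this output position is [0 0 0 / 0 -5 5 / 0 4 4]. Elementwise product with the kernel and sum: 0·2 + 0·1 + 0·-1 + 5·1 + 0·-2 + 4·1.
Output[0,1]: The receptive field on the zero-padded input at this output position is [0 0 0 / 5 7 3 / 4 2 -4]. Elementwise product with the kernel and sum: 0·2 + 0·1 + 5·-1 + 3·1 + 4·-2 + 2·1.

9 -8 11
17 -8 2
6 10 8
5 36 -5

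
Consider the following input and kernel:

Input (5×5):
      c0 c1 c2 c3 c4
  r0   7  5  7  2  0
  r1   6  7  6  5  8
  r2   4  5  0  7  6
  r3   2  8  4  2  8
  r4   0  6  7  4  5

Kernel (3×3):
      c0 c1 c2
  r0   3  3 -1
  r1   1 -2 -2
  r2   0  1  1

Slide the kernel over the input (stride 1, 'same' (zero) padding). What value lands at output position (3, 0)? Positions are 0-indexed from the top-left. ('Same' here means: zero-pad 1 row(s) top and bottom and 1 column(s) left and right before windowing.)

-7

The receptive field on the zero-padded input at this output position is [0 4 5 / 0 2 8 / 0 0 6]. Elementwise product with the kernel and sum: 0·3 + 4·3 + 5·-1 + 0·1 + 2·-2 + 8·-2 + 0·1 + 6·1.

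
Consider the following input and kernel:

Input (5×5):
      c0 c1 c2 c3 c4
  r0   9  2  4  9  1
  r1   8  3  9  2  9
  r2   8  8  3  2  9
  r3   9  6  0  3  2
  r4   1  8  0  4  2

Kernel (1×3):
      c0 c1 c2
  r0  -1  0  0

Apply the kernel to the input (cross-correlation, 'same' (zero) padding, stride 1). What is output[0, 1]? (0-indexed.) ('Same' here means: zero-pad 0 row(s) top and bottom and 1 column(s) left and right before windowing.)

The receptive field on the zero-padded input at this output position is [9 2 4]. Elementwise product with the kernel and sum: 9·-1.

-9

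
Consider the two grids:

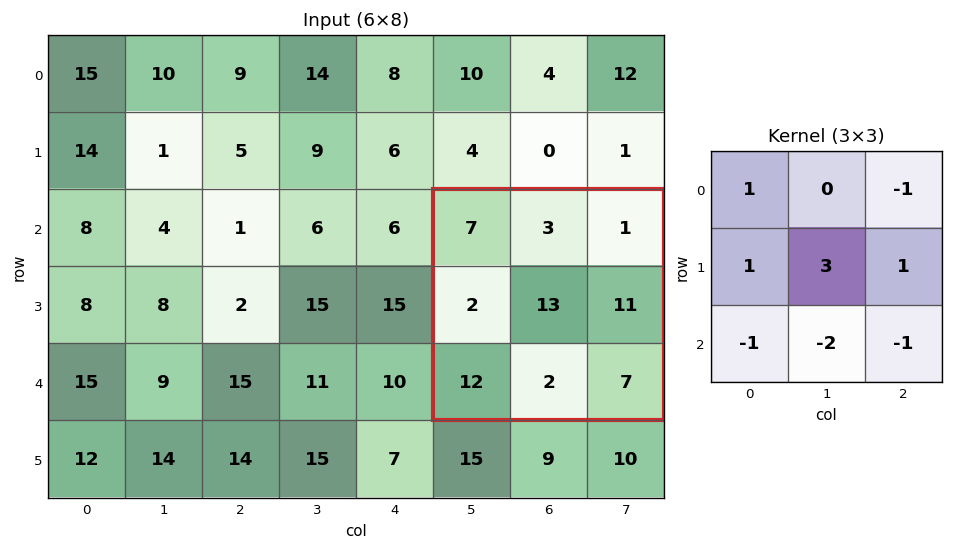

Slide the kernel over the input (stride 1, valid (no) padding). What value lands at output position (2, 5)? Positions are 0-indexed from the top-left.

35

The receptive field on the input at this output position is [7 3 1 / 2 13 11 / 12 2 7]. Elementwise product with the kernel and sum: 7·1 + 1·-1 + 2·1 + 13·3 + 11·1 + 12·-1 + 2·-2 + 7·-1.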